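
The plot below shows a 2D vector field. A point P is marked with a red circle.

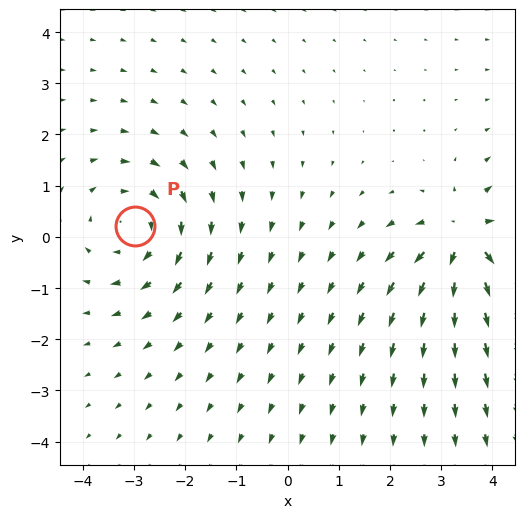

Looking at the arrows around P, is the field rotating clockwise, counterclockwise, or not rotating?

Near P at (-3.0, 0.2) the arrows circulate clockwise. The curl (z-component) there is about -3; negative curl means clockwise rotation.

clockwise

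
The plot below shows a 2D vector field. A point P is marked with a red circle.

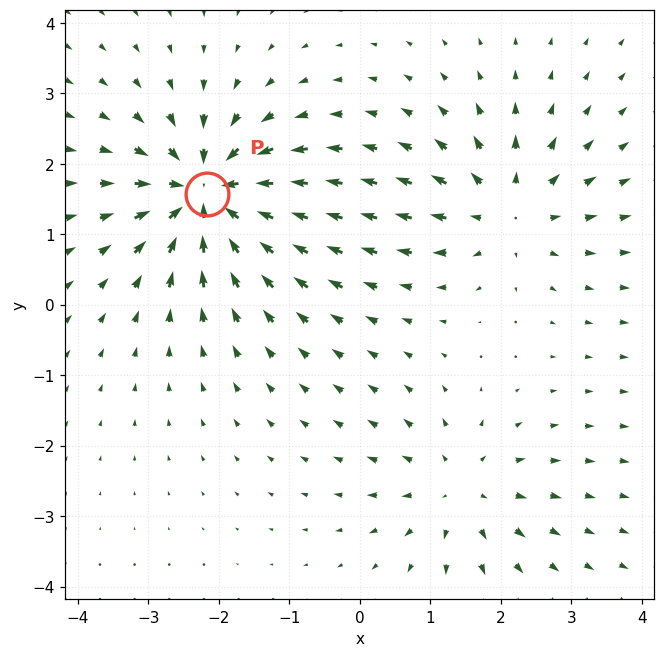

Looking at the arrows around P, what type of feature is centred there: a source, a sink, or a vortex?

sink

At P (-2.2, 1.6) the arrows converge inward. Divergence about -7, curl ≈0 — negative divergence with near-zero curl is a sink.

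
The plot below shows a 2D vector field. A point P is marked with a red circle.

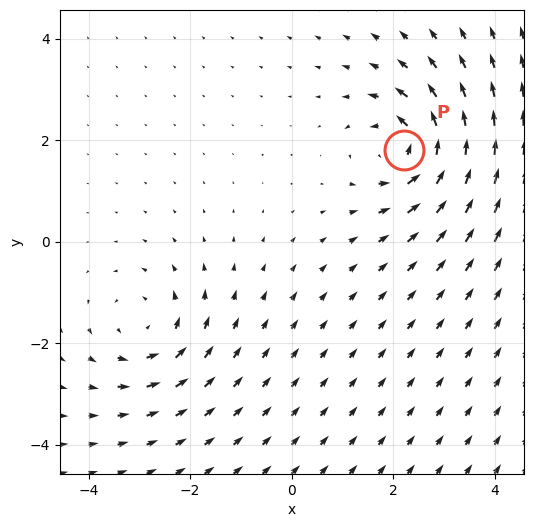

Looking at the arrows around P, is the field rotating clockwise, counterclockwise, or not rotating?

Near P at (2.2, 1.8) the arrows circulate counterclockwise. The curl (z-component) there is about +6; positive curl means counterclockwise rotation.

counterclockwise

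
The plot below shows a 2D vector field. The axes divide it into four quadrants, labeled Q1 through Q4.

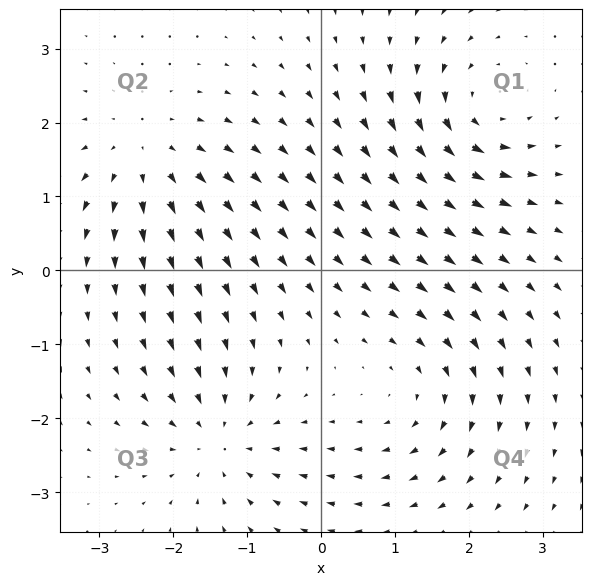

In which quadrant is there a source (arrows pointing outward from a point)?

Q2

The source sits at approximately (-2.4, 1.5), which lies in quadrant Q2. The divergence there is about +4, positive as expected for a source.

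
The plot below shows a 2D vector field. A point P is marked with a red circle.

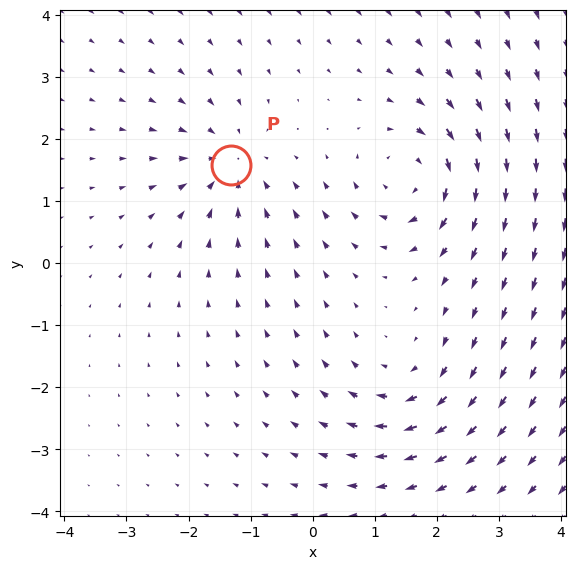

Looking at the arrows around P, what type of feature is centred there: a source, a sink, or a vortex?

sink

At P (-1.3, 1.6) the arrows converge inward. Divergence about -3, curl ≈0 — negative divergence with near-zero curl is a sink.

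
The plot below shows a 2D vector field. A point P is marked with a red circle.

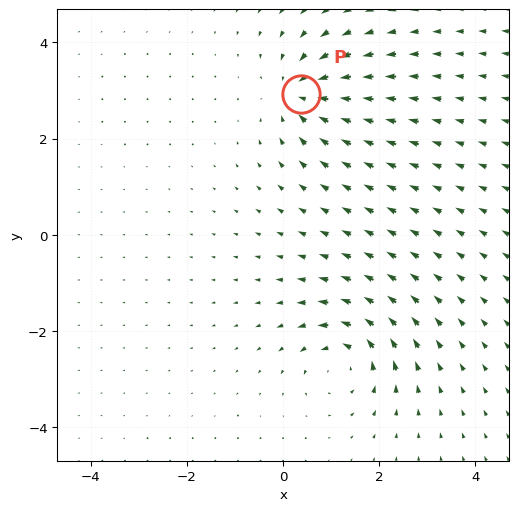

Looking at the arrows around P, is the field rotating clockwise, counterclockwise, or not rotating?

not rotating

Near P at (0.4, 2.9) the arrows show no circulation. The curl there is ≈0.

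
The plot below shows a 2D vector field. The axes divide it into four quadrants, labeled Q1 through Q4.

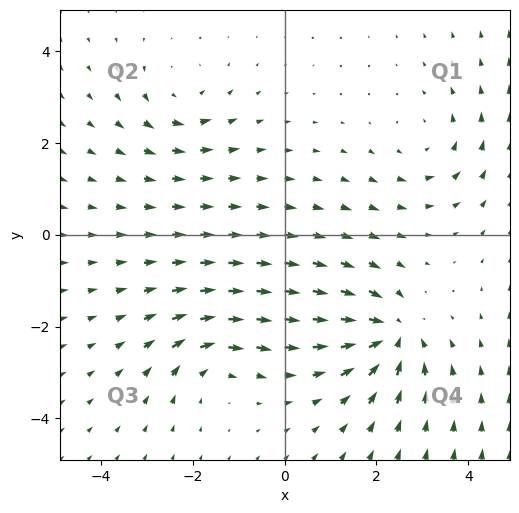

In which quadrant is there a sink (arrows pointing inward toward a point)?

The sink sits at approximately (2.3, -2.2), which lies in quadrant Q4. The divergence there is about -6, negative as expected for a sink.

Q4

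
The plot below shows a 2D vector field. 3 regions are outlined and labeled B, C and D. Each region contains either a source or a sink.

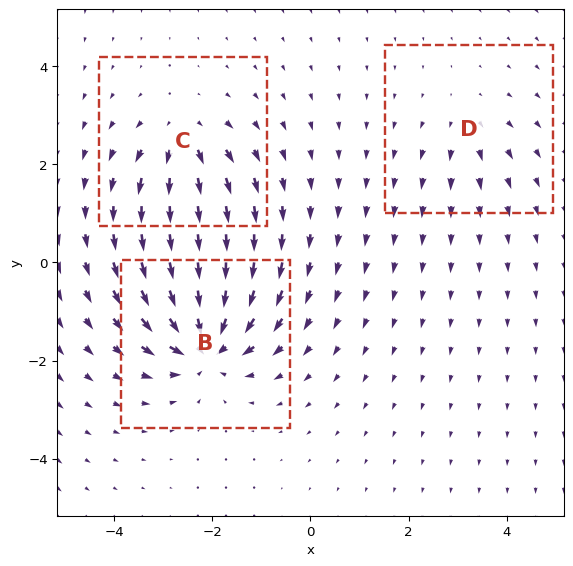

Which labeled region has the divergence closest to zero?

D

Divergence at each region's feature centre — B: about -7, C: about +4, D: about +2. Region D is closest to zero.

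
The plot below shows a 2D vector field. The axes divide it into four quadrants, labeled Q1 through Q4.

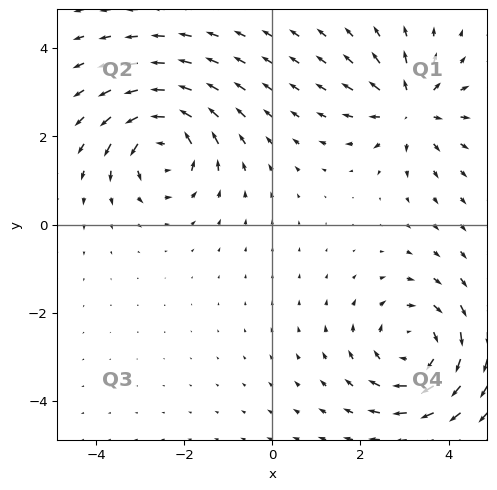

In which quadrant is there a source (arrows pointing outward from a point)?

Q1

The source sits at approximately (3.1, 2.6), which lies in quadrant Q1. The divergence there is about +4, positive as expected for a source.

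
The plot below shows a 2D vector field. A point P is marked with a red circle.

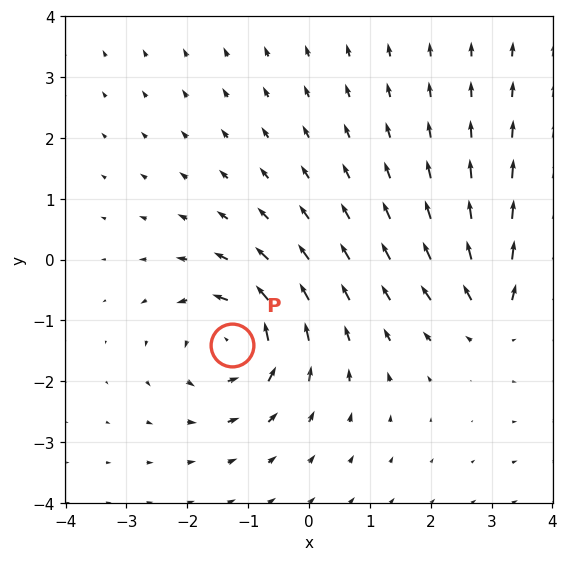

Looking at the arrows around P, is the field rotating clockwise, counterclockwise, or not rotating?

Near P at (-1.3, -1.4) the arrows circulate counterclockwise. The curl (z-component) there is about +5; positive curl means counterclockwise rotation.

counterclockwise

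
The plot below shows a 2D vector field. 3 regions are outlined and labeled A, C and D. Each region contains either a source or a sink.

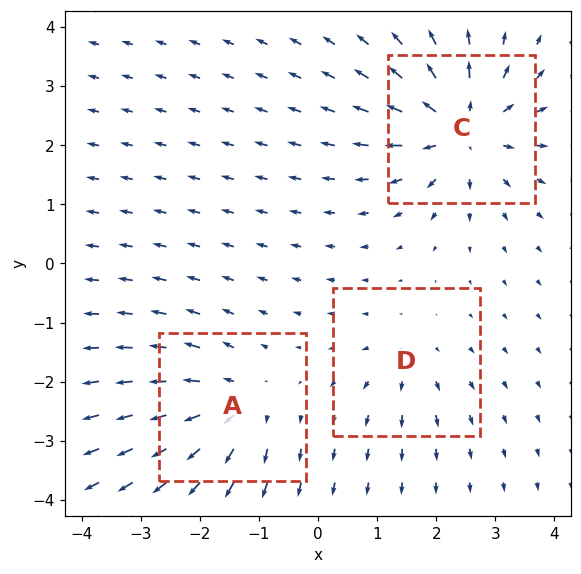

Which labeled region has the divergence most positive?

Divergence at each region's feature centre — A: about +4, C: about +6, D: about +2. Region C is most positive.

C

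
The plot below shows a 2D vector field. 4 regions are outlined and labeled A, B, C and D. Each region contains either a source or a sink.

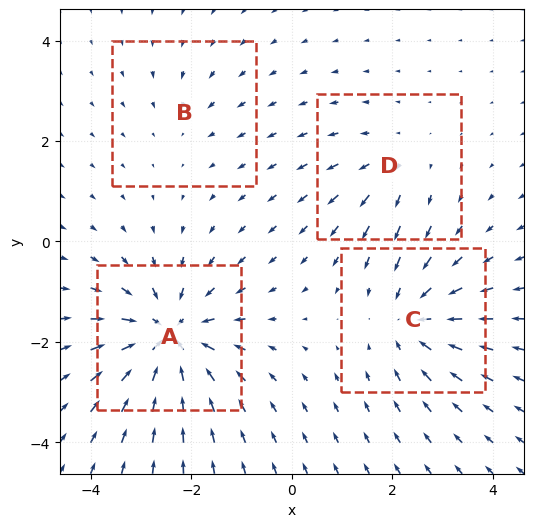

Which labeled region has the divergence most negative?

A

Divergence at each region's feature centre — A: about -7, B: about -2, C: about -5, D: about +3. Region A is most negative.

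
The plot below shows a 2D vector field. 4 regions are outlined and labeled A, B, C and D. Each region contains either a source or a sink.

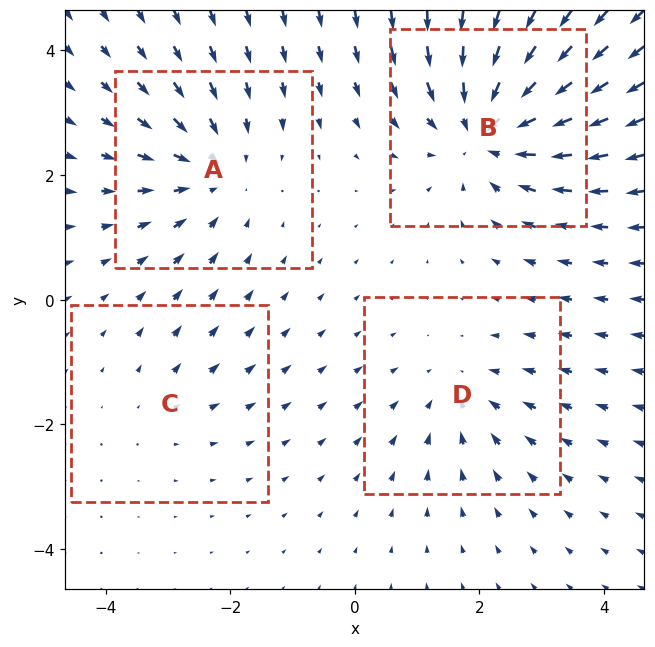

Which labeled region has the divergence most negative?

B

Divergence at each region's feature centre — A: about -4, B: about -6, C: about +2, D: about -3. Region B is most negative.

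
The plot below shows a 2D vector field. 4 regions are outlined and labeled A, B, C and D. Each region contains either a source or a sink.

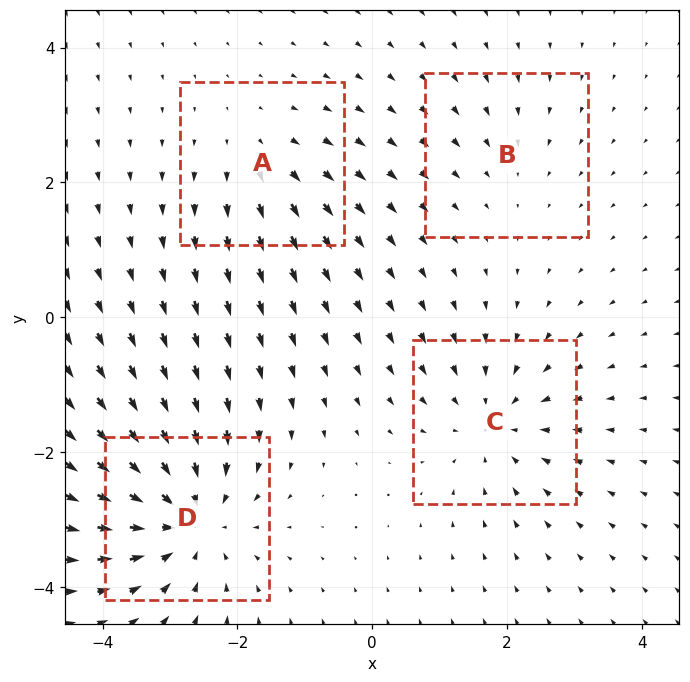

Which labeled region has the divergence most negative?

D

Divergence at each region's feature centre — A: about +3, B: about -2, C: about -4, D: about -6. Region D is most negative.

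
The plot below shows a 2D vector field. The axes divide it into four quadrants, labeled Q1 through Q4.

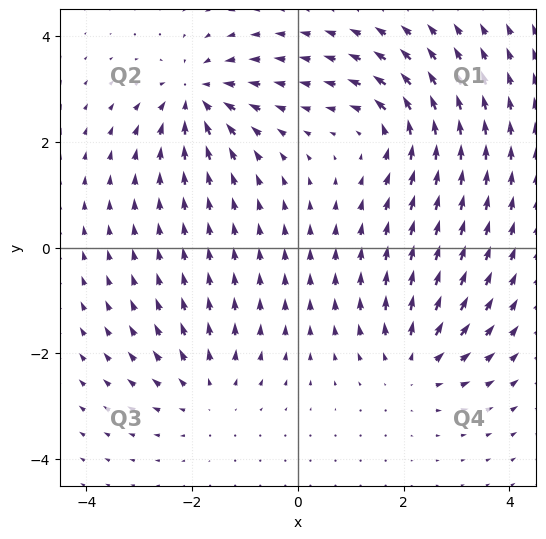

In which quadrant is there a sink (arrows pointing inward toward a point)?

The sink sits at approximately (-1.9, 2.9), which lies in quadrant Q2. The divergence there is about -5, negative as expected for a sink.

Q2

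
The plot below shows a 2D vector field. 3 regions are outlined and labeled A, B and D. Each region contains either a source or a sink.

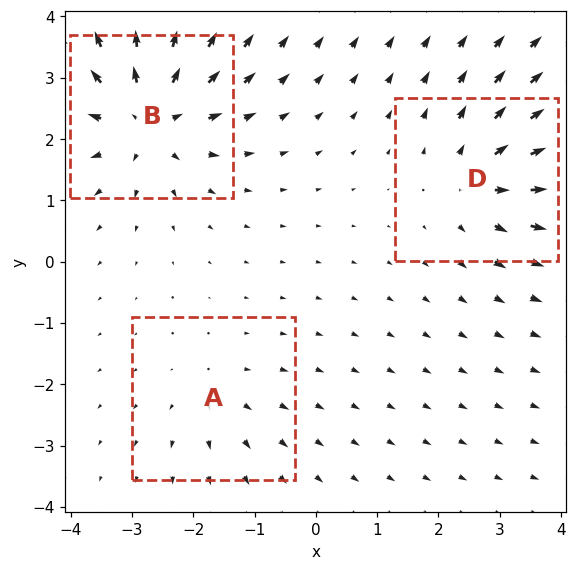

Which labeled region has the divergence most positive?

Divergence at each region's feature centre — A: about +2, B: about +5, D: about +4. Region B is most positive.

B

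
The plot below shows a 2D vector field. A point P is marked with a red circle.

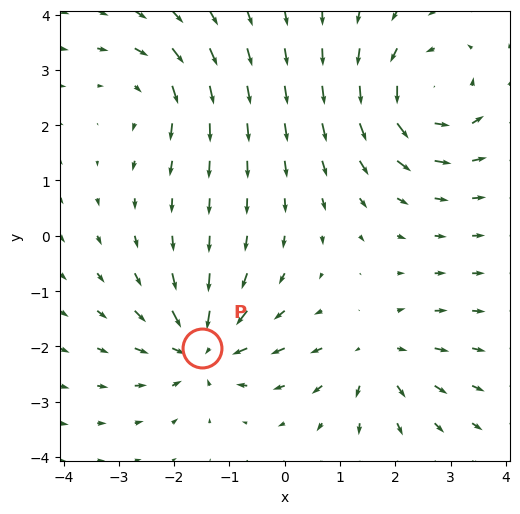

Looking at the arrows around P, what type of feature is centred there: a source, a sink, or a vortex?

At P (-1.5, -2.0) the arrows converge inward. Divergence about -5, curl ≈0 — negative divergence with near-zero curl is a sink.

sink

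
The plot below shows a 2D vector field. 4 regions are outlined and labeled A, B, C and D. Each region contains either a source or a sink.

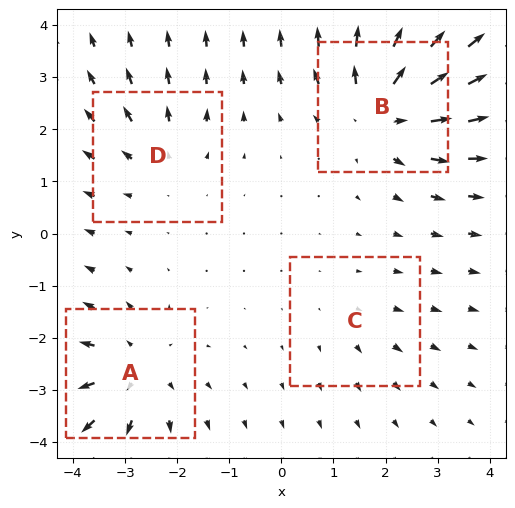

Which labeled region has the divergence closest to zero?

Divergence at each region's feature centre — A: about +4, B: about +6, C: about +2, D: about +3. Region C is closest to zero.

C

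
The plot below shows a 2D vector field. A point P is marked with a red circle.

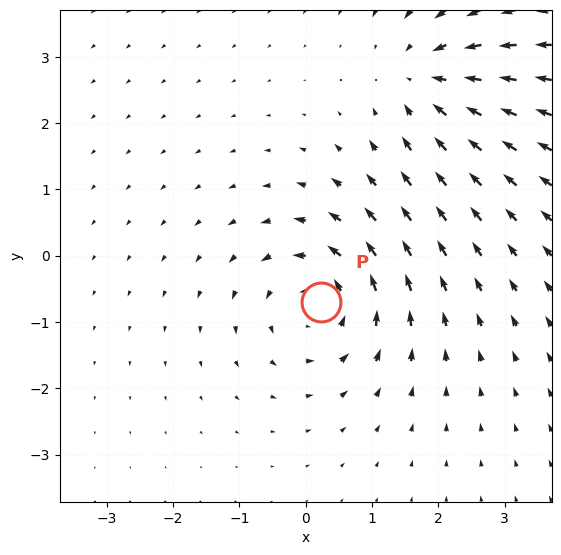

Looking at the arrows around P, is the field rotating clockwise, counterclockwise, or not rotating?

counterclockwise

Near P at (0.2, -0.7) the arrows circulate counterclockwise. The curl (z-component) there is about +5; positive curl means counterclockwise rotation.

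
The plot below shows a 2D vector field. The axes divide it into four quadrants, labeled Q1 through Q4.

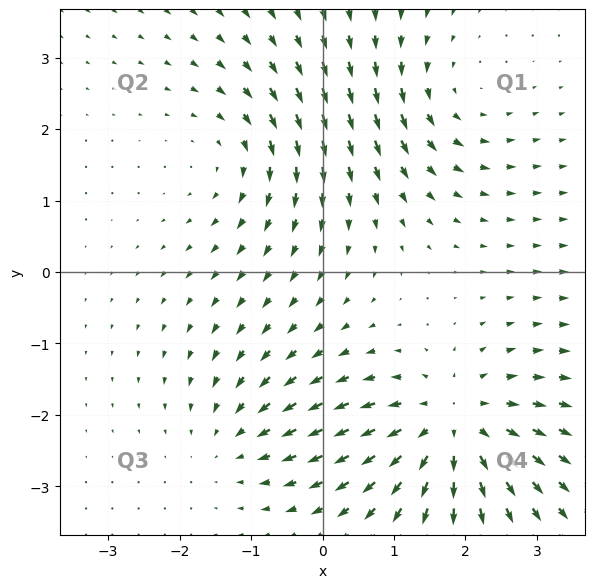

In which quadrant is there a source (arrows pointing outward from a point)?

Q4

The source sits at approximately (1.8, -2.1), which lies in quadrant Q4. The divergence there is about +5, positive as expected for a source.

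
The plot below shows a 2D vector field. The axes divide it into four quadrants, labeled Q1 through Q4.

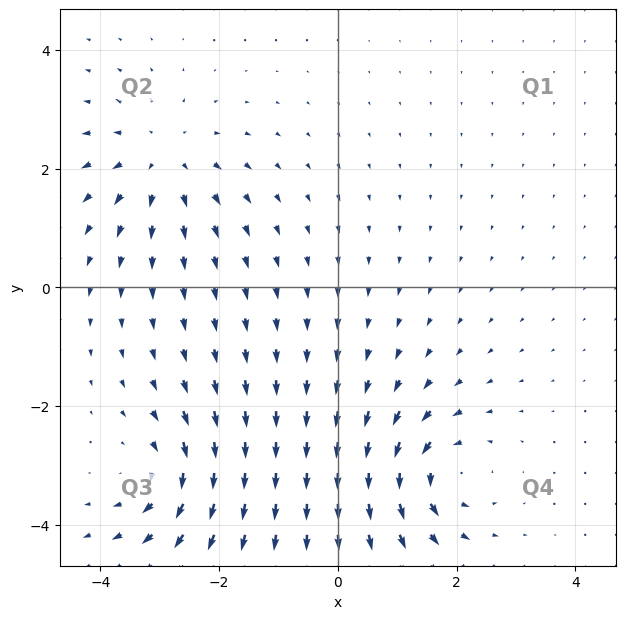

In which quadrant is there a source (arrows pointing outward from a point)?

The source sits at approximately (-3.0, 2.1), which lies in quadrant Q2. The divergence there is about +4, positive as expected for a source.

Q2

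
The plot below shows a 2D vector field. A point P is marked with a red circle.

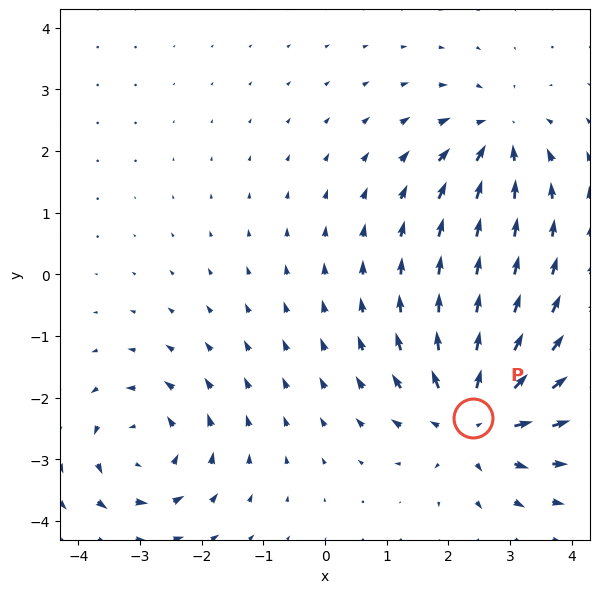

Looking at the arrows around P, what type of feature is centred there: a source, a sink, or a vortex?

At P (2.4, -2.3) the arrows spread outward. Divergence about +6, curl ≈0 — positive divergence with near-zero curl is a source.

source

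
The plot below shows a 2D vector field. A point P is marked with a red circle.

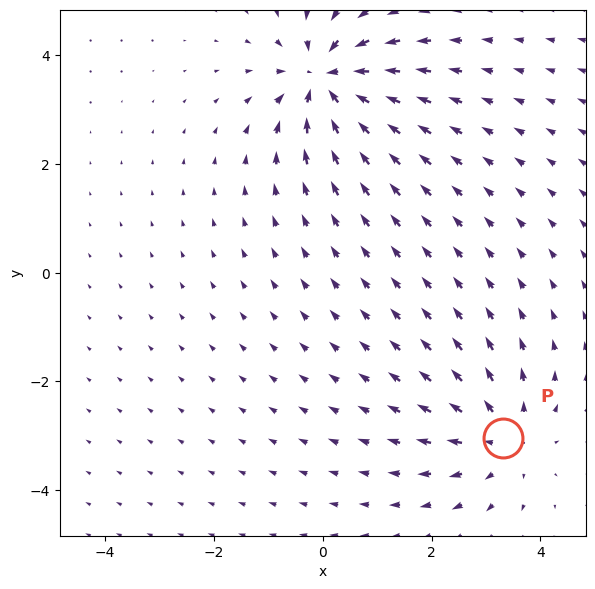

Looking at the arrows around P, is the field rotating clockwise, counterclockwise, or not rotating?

Near P at (3.3, -3.0) the arrows show no circulation. The curl there is ≈0.

not rotating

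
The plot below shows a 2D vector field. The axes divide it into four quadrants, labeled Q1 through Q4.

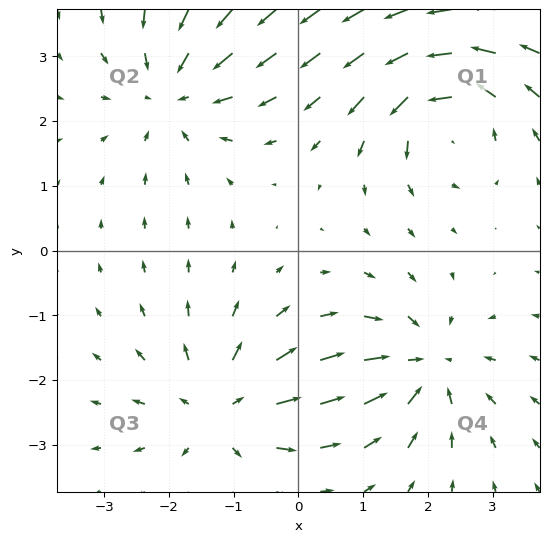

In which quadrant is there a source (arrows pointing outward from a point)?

Q3

The source sits at approximately (-1.2, -2.5), which lies in quadrant Q3. The divergence there is about +5, positive as expected for a source.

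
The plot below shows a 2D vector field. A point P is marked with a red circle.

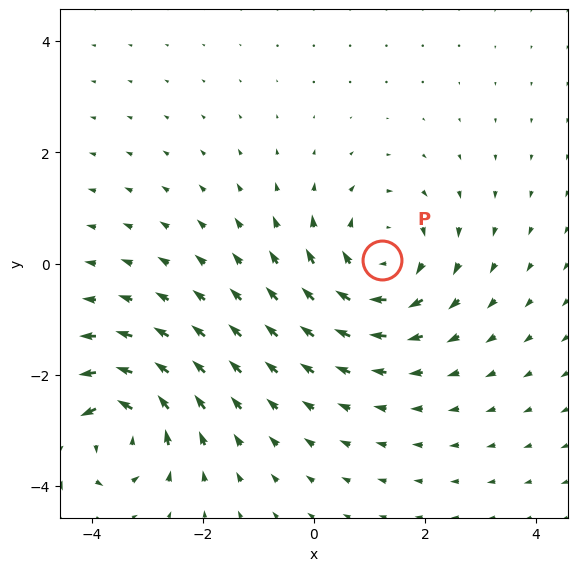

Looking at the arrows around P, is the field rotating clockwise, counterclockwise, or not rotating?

Near P at (1.2, 0.1) the arrows circulate clockwise. The curl (z-component) there is about -4; negative curl means clockwise rotation.

clockwise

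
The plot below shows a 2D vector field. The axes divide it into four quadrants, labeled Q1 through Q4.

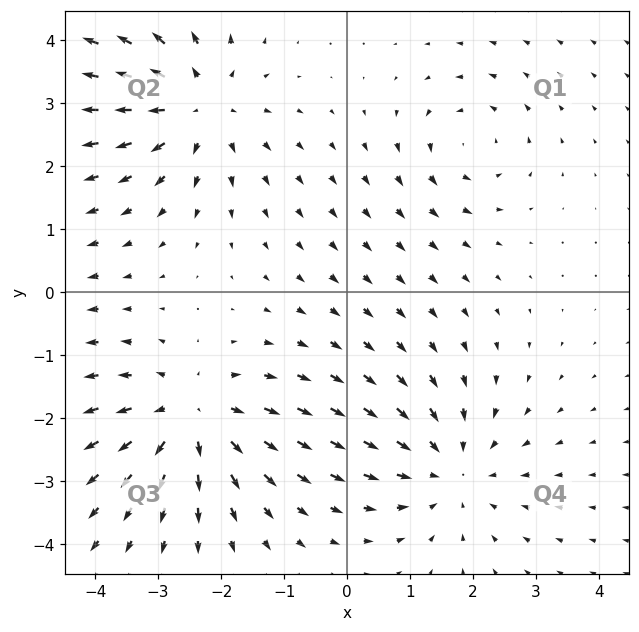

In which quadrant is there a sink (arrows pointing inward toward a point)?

Q4

The sink sits at approximately (1.6, -2.8), which lies in quadrant Q4. The divergence there is about -4, negative as expected for a sink.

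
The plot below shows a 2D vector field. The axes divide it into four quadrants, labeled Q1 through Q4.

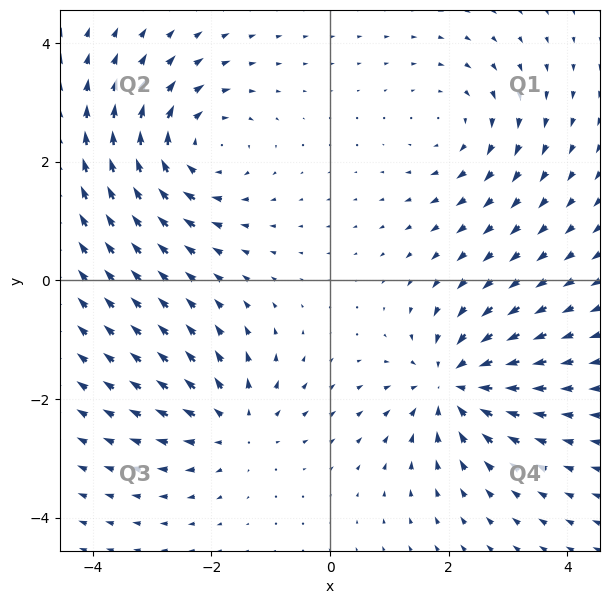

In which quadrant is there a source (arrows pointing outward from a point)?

Q3

The source sits at approximately (-1.6, -2.5), which lies in quadrant Q3. The divergence there is about +3, positive as expected for a source.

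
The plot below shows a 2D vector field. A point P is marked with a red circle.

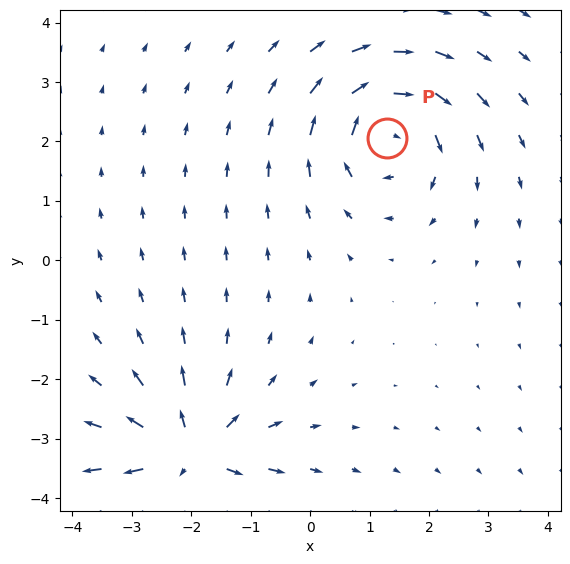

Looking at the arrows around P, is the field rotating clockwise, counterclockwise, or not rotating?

Near P at (1.3, 2.1) the arrows circulate clockwise. The curl (z-component) there is about -5; negative curl means clockwise rotation.

clockwise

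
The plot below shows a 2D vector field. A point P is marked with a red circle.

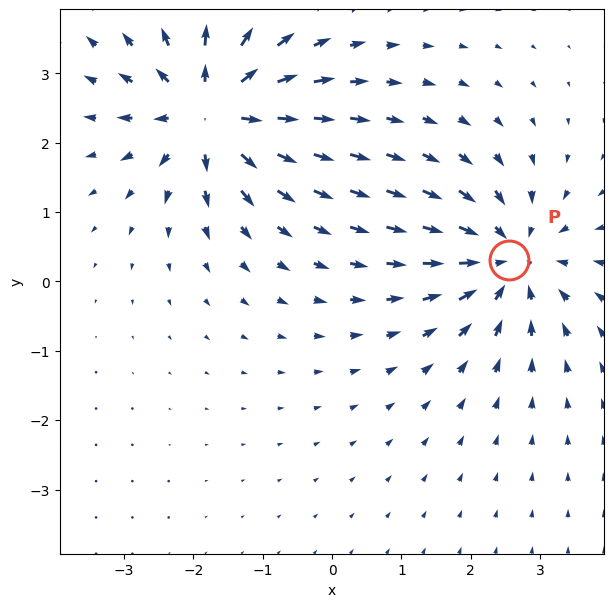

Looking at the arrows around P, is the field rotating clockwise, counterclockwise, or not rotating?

not rotating

Near P at (2.6, 0.3) the arrows show no circulation. The curl there is ≈0.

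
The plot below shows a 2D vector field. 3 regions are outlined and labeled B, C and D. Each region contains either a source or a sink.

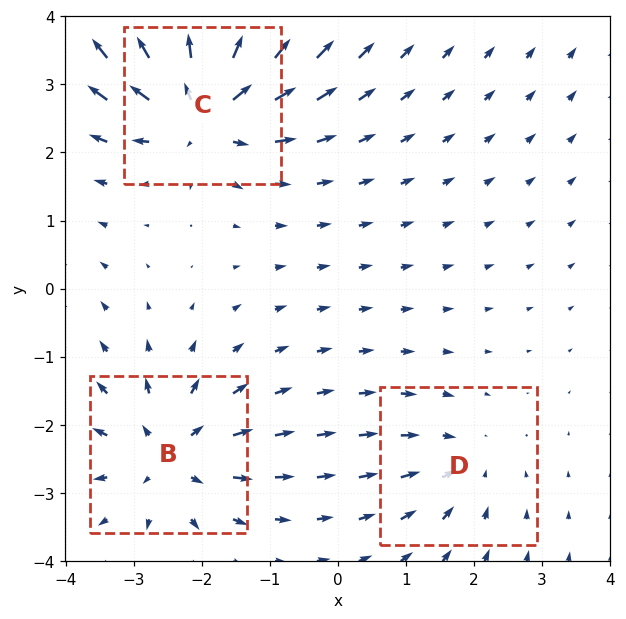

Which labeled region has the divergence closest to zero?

D

Divergence at each region's feature centre — B: about +4, C: about +6, D: about -2. Region D is closest to zero.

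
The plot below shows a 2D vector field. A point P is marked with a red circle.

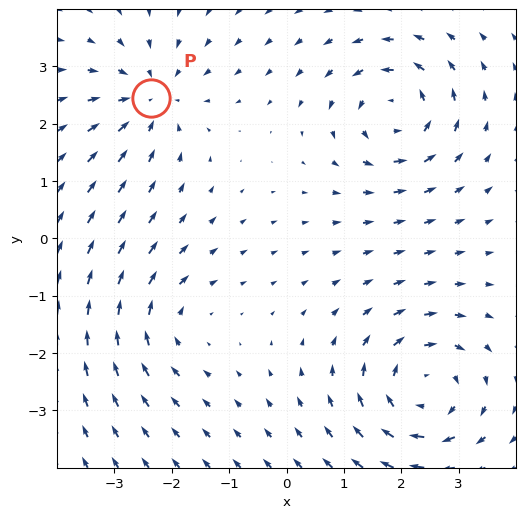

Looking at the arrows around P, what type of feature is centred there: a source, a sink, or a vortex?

At P (-2.4, 2.4) the arrows converge inward. Divergence about -3, curl ≈0 — negative divergence with near-zero curl is a sink.

sink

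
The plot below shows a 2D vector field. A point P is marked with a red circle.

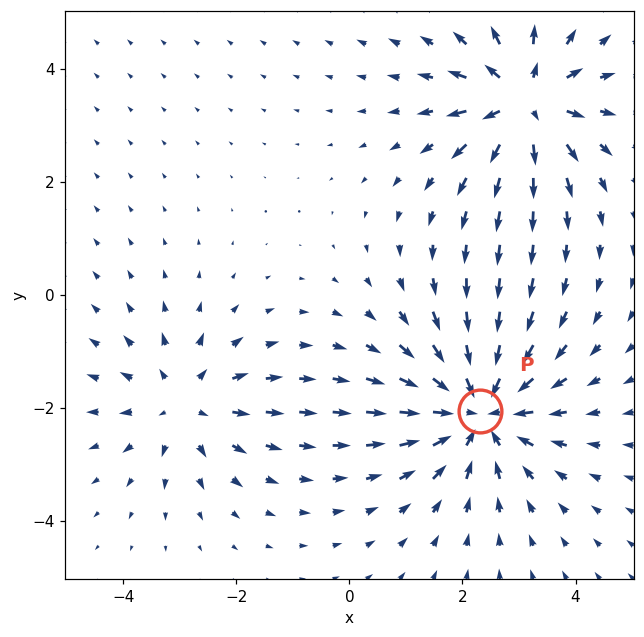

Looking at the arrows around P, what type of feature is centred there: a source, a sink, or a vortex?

At P (2.3, -2.0) the arrows converge inward. Divergence about -5, curl ≈0 — negative divergence with near-zero curl is a sink.

sink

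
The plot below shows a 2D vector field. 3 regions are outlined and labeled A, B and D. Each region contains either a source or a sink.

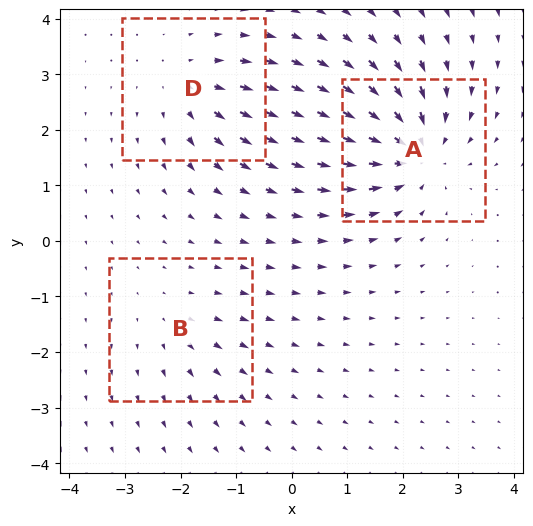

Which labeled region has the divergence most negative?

A

Divergence at each region's feature centre — A: about -6, B: about +2, D: about +3. Region A is most negative.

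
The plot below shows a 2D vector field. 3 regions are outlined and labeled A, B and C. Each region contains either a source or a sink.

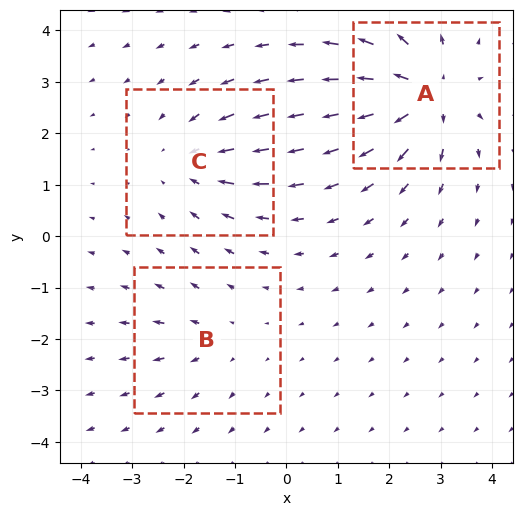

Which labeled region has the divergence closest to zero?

Divergence at each region's feature centre — A: about +6, B: about +2, C: about -3. Region B is closest to zero.

B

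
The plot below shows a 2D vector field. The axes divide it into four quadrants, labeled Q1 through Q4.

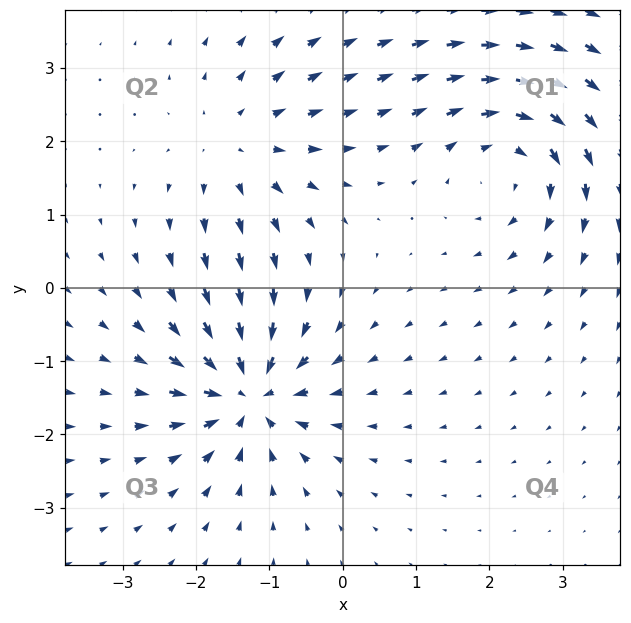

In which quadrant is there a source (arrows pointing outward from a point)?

Q2

The source sits at approximately (-1.4, 1.9), which lies in quadrant Q2. The divergence there is about +2, positive as expected for a source.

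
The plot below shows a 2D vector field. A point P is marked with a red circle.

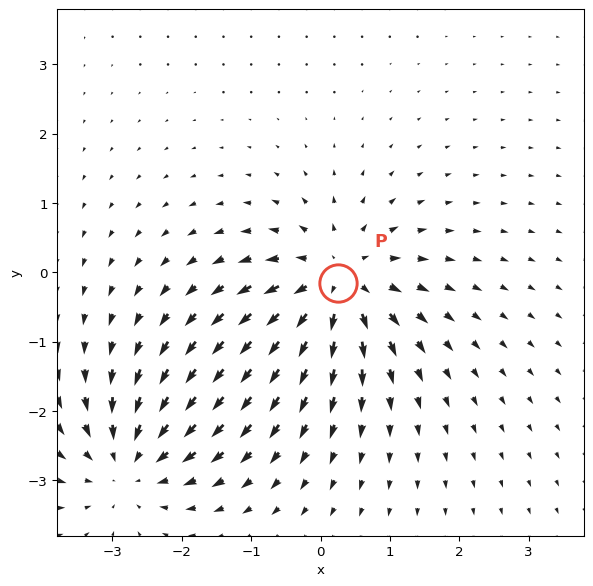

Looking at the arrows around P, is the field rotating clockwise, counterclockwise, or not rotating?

not rotating

Near P at (0.2, -0.2) the arrows show no circulation. The curl there is ≈0.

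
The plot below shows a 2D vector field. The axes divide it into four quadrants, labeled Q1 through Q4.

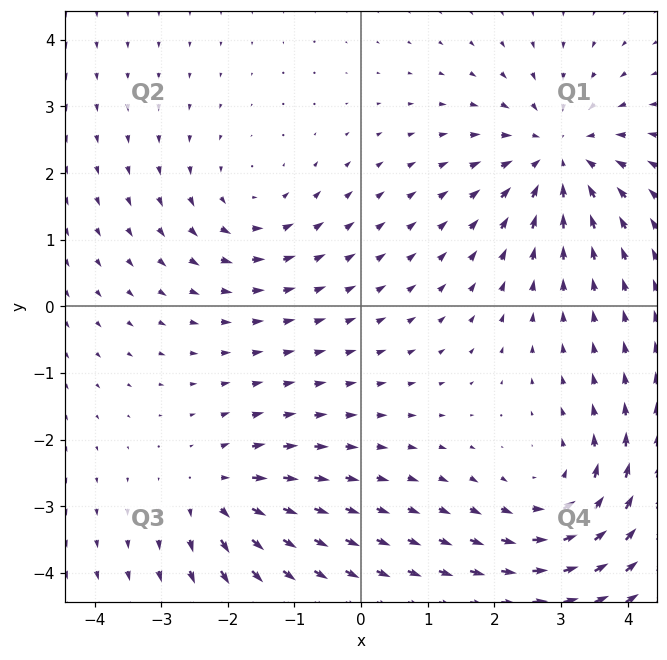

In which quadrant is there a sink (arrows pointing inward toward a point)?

The sink sits at approximately (3.0, 2.3), which lies in quadrant Q1. The divergence there is about -5, negative as expected for a sink.

Q1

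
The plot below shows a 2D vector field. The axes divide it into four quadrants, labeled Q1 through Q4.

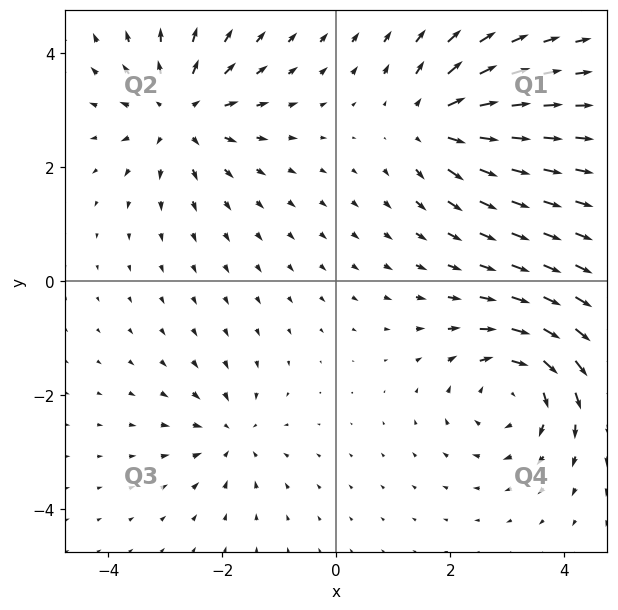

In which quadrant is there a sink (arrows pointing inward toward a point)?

Q3

The sink sits at approximately (-1.8, -2.7), which lies in quadrant Q3. The divergence there is about -4, negative as expected for a sink.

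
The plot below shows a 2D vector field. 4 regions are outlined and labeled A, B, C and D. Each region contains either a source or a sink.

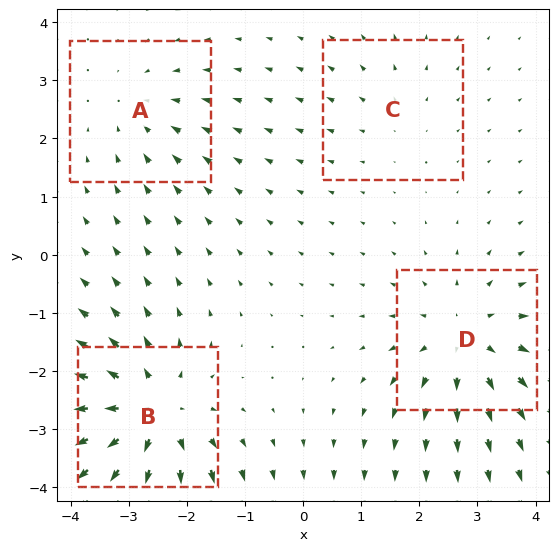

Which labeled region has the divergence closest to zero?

C

Divergence at each region's feature centre — A: about -3, B: about +6, C: about +2, D: about +5. Region C is closest to zero.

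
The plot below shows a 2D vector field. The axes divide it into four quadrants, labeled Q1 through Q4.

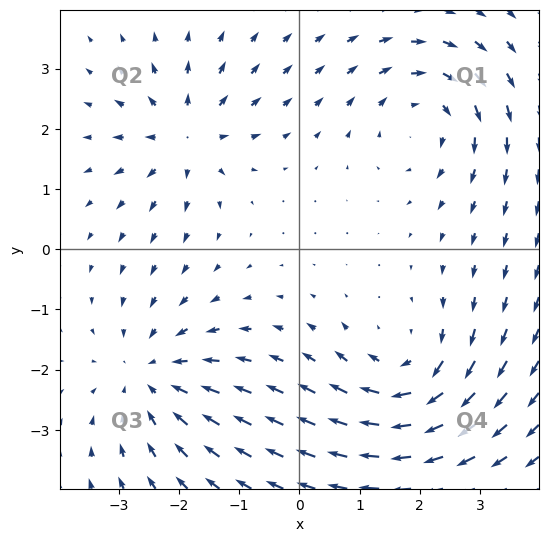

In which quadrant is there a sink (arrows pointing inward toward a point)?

Q3

The sink sits at approximately (-2.5, -2.1), which lies in quadrant Q3. The divergence there is about -3, negative as expected for a sink.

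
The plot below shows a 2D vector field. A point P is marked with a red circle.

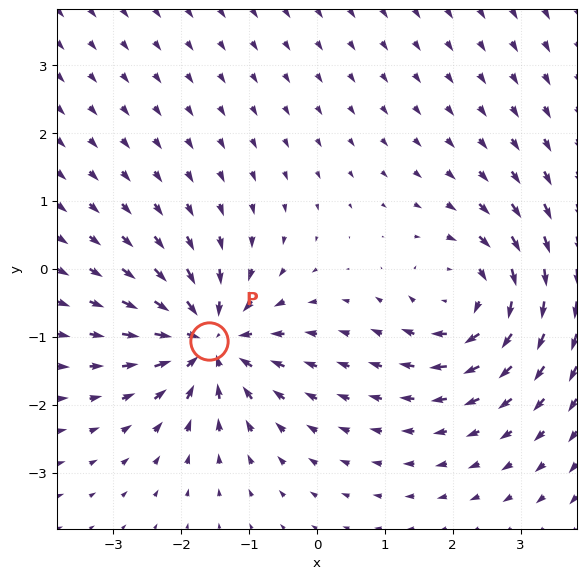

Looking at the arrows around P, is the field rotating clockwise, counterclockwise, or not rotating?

Near P at (-1.6, -1.1) the arrows show no circulation. The curl there is ≈0.

not rotating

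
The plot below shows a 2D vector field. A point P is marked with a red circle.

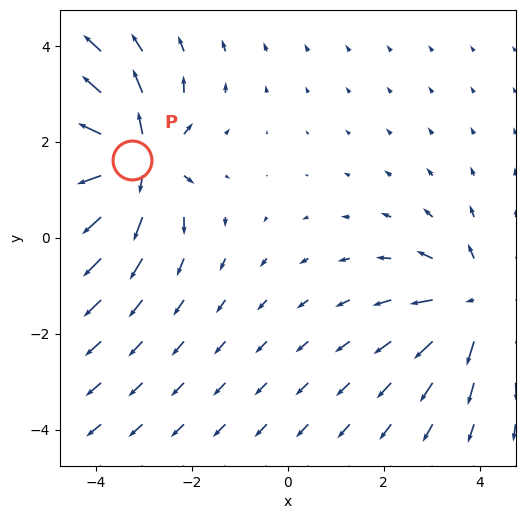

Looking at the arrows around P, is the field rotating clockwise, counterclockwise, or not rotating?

Near P at (-3.2, 1.6) the arrows show no circulation. The curl there is ≈0.

not rotating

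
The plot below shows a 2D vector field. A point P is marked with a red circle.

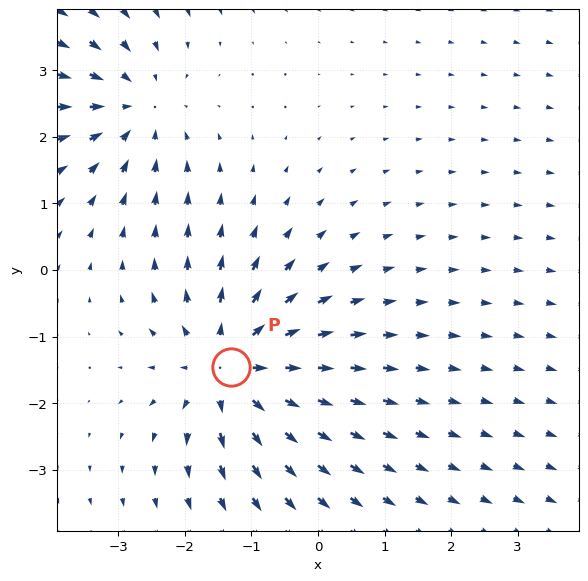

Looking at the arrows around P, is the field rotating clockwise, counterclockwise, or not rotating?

Near P at (-1.3, -1.5) the arrows show no circulation. The curl there is ≈0.

not rotating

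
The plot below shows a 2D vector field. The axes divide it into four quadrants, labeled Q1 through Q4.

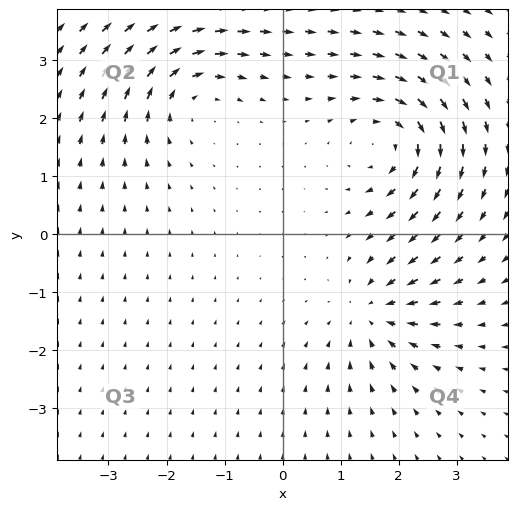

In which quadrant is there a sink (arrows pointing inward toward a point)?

The sink sits at approximately (1.6, -1.4), which lies in quadrant Q4. The divergence there is about -4, negative as expected for a sink.

Q4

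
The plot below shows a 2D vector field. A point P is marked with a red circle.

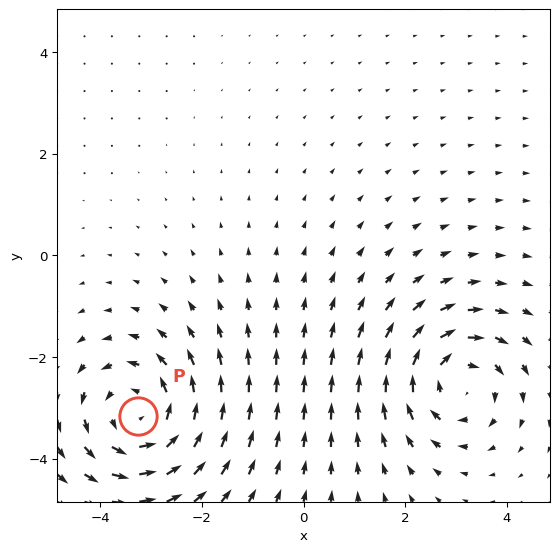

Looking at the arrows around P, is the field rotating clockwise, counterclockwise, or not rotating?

Near P at (-3.2, -3.2) the arrows circulate counterclockwise. The curl (z-component) there is about +3; positive curl means counterclockwise rotation.

counterclockwise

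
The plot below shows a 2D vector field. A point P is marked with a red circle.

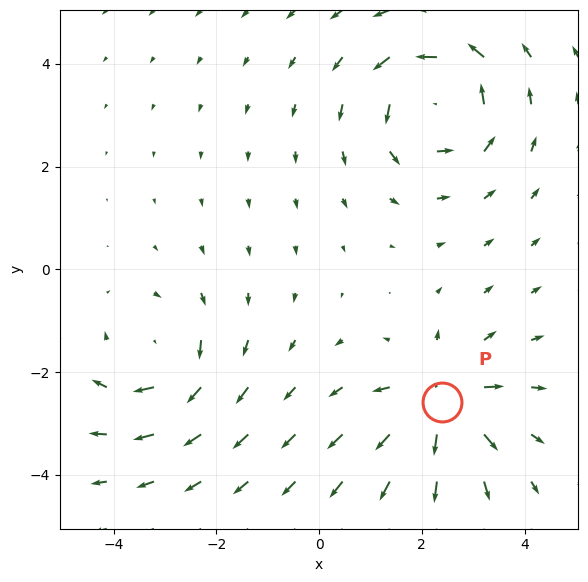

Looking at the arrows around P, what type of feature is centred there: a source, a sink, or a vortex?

source

At P (2.4, -2.6) the arrows spread outward. Divergence about +5, curl ≈0 — positive divergence with near-zero curl is a source.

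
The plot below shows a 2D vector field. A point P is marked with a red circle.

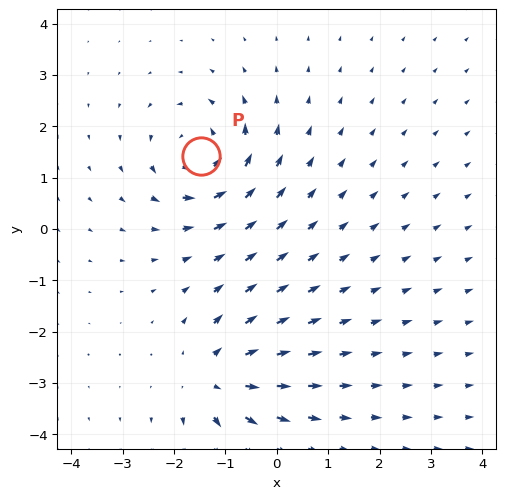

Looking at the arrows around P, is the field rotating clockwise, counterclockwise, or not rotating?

counterclockwise

Near P at (-1.5, 1.4) the arrows circulate counterclockwise. The curl (z-component) there is about +5; positive curl means counterclockwise rotation.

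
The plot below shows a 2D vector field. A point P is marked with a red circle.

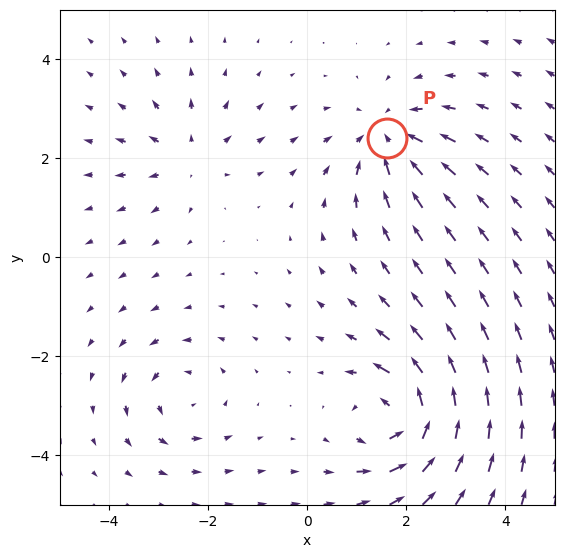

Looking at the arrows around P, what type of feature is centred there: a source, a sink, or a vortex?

At P (1.6, 2.4) the arrows converge inward. Divergence about -4, curl ≈0 — negative divergence with near-zero curl is a sink.

sink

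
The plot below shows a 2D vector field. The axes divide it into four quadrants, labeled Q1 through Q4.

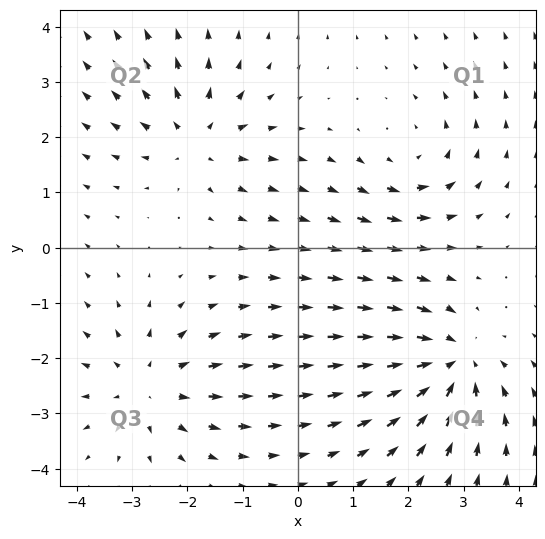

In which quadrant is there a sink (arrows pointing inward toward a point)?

Q4

The sink sits at approximately (2.8, -2.1), which lies in quadrant Q4. The divergence there is about -4, negative as expected for a sink.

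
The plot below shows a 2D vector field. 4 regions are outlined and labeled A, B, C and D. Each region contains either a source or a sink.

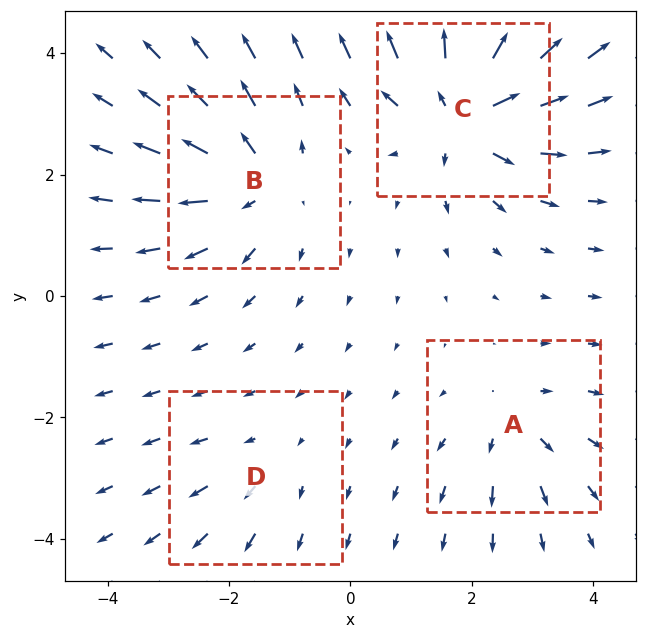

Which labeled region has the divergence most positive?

Divergence at each region's feature centre — A: about +4, B: about +6, C: about +8, D: about +2. Region C is most positive.

C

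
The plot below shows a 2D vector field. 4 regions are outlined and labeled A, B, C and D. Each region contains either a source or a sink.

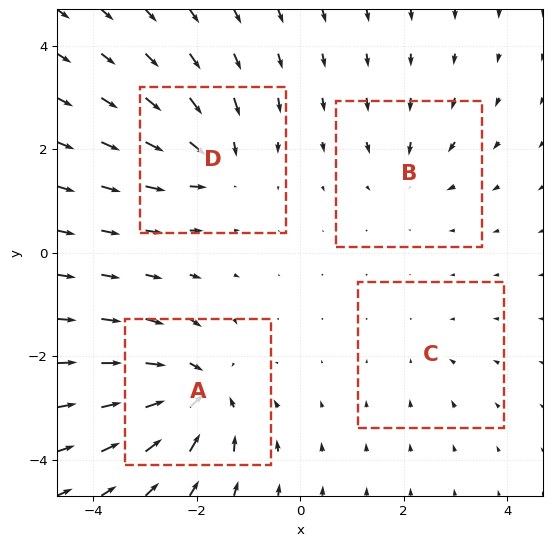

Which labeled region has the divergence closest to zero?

Divergence at each region's feature centre — A: about -7, B: about -3, C: about -2, D: about -5. Region C is closest to zero.

C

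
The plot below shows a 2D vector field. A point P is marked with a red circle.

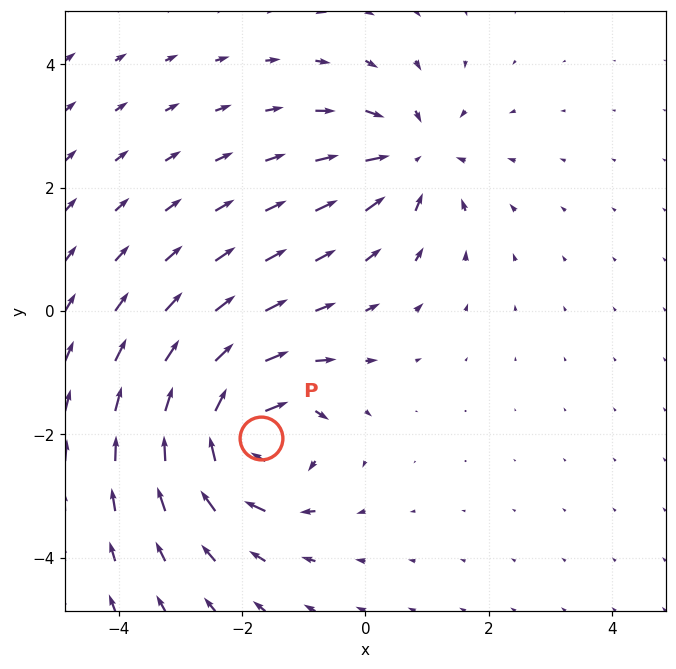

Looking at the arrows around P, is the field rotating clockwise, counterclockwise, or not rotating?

clockwise

Near P at (-1.7, -2.1) the arrows circulate clockwise. The curl (z-component) there is about -5; negative curl means clockwise rotation.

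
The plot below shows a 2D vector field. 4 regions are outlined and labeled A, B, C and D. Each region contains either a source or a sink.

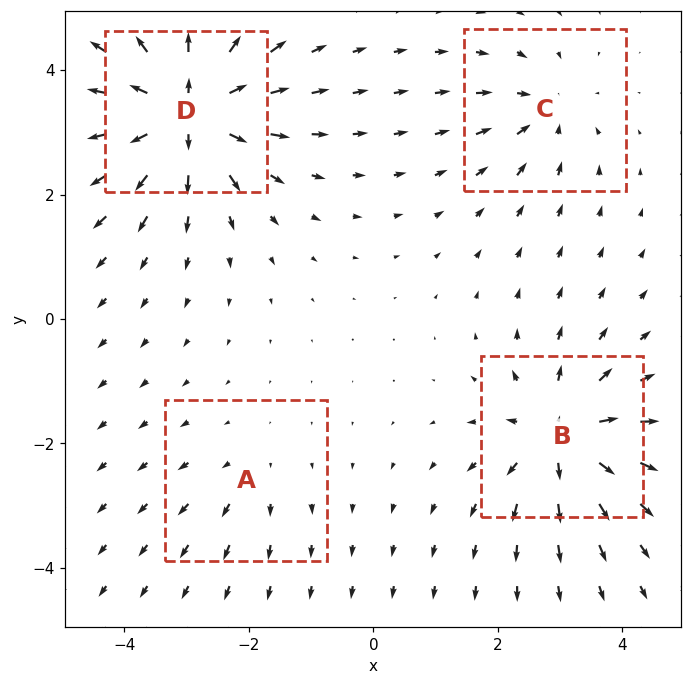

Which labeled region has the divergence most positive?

D

Divergence at each region's feature centre — A: about +2, B: about +7, C: about -4, D: about +9. Region D is most positive.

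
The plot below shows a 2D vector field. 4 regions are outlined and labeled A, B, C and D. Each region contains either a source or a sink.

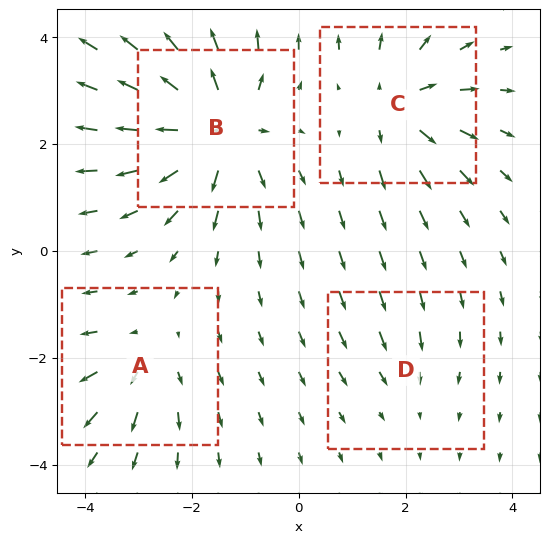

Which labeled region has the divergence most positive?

B

Divergence at each region's feature centre — A: about +4, B: about +8, C: about +5, D: about -2. Region B is most positive.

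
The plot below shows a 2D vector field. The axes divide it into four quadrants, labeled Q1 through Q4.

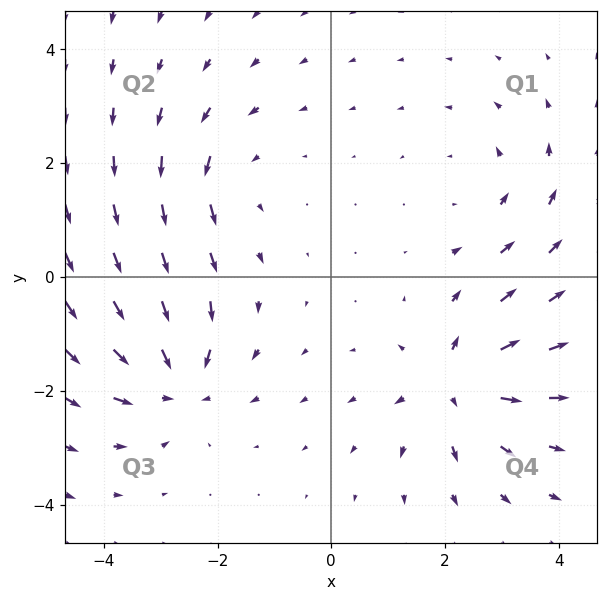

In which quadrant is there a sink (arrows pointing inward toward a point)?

Q3

The sink sits at approximately (-2.8, -1.9), which lies in quadrant Q3. The divergence there is about -6, negative as expected for a sink.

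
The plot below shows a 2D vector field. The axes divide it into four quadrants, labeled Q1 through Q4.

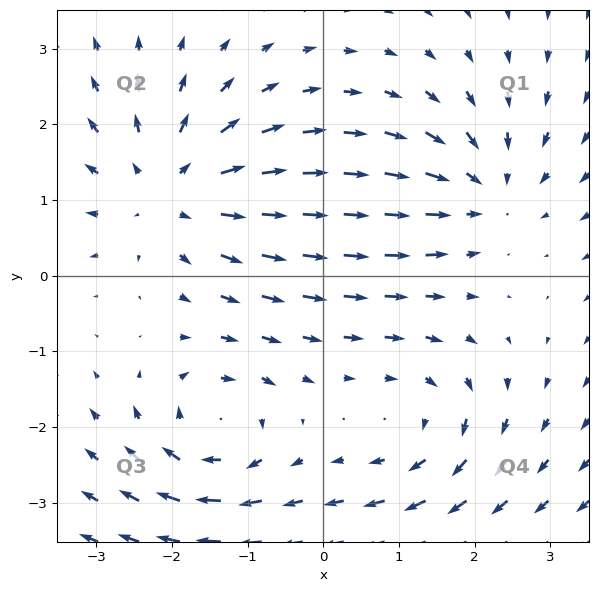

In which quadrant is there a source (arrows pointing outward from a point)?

The source sits at approximately (-2.0, 1.1), which lies in quadrant Q2. The divergence there is about +3, positive as expected for a source.

Q2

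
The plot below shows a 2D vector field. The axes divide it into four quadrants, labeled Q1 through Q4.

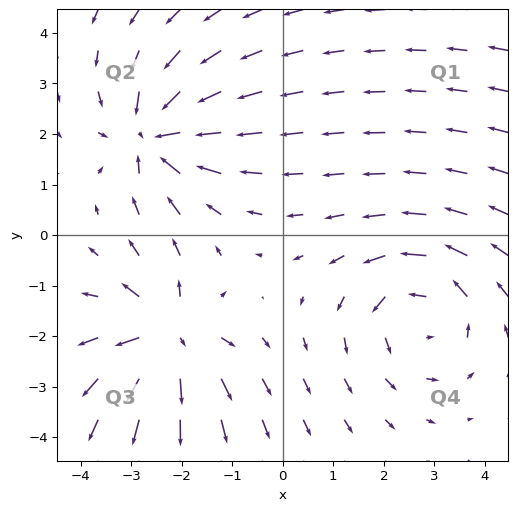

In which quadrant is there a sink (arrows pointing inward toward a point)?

Q2

The sink sits at approximately (-2.5, 1.9), which lies in quadrant Q2. The divergence there is about -6, negative as expected for a sink.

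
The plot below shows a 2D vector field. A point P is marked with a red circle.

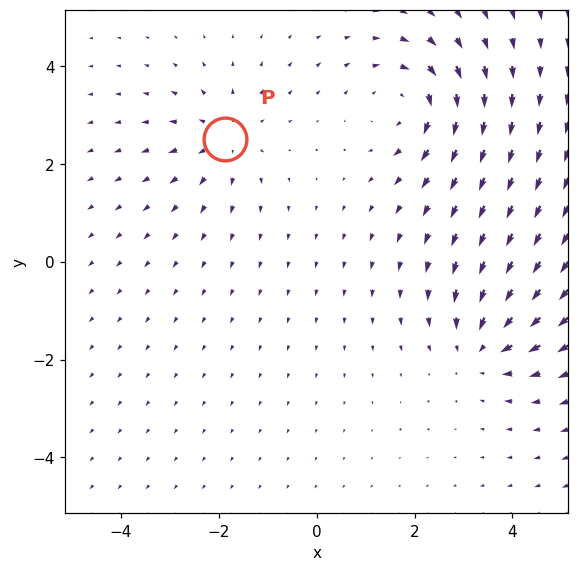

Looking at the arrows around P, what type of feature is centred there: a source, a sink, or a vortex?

source

At P (-1.9, 2.5) the arrows spread outward. Divergence about +3, curl ≈0 — positive divergence with near-zero curl is a source.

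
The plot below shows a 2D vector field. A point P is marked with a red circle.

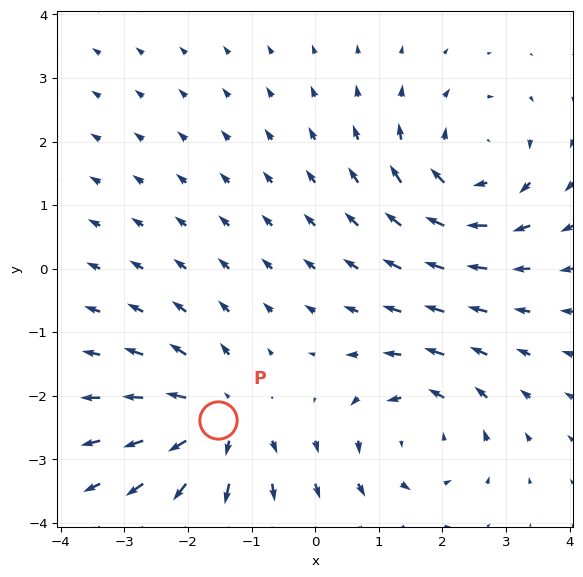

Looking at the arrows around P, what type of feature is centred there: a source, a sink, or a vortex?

At P (-1.5, -2.4) the arrows spread outward. Divergence about +5, curl ≈0 — positive divergence with near-zero curl is a source.

source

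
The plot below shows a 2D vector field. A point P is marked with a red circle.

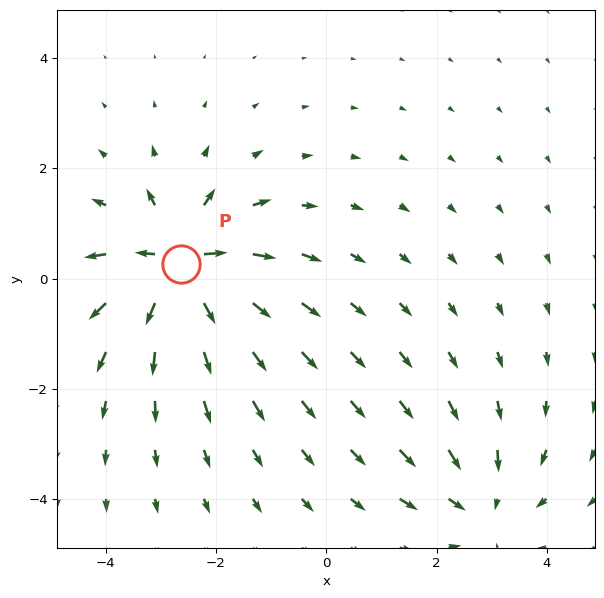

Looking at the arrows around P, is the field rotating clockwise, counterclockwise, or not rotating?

not rotating

Near P at (-2.6, 0.3) the arrows show no circulation. The curl there is ≈0.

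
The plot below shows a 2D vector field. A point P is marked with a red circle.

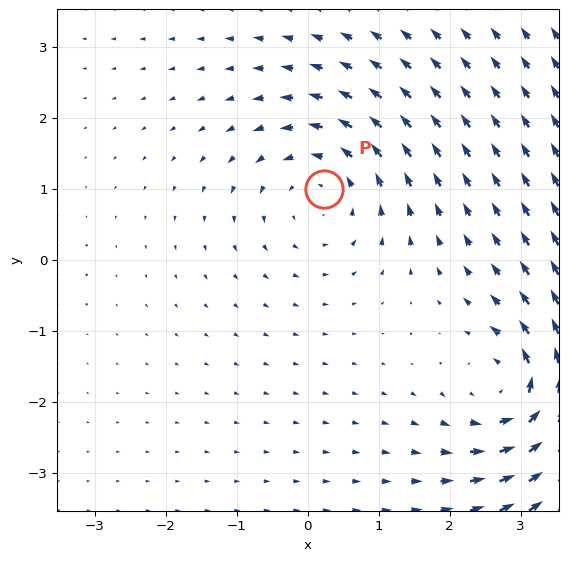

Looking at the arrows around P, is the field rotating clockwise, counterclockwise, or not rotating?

Near P at (0.2, 1.0) the arrows circulate counterclockwise. The curl (z-component) there is about +3; positive curl means counterclockwise rotation.

counterclockwise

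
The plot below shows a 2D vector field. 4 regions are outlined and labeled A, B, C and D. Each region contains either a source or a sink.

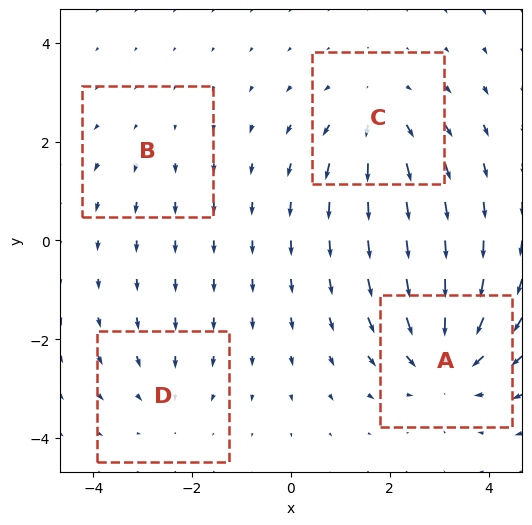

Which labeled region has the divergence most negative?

Divergence at each region's feature centre — A: about -6, B: about +2, C: about +4, D: about -3. Region A is most negative.

A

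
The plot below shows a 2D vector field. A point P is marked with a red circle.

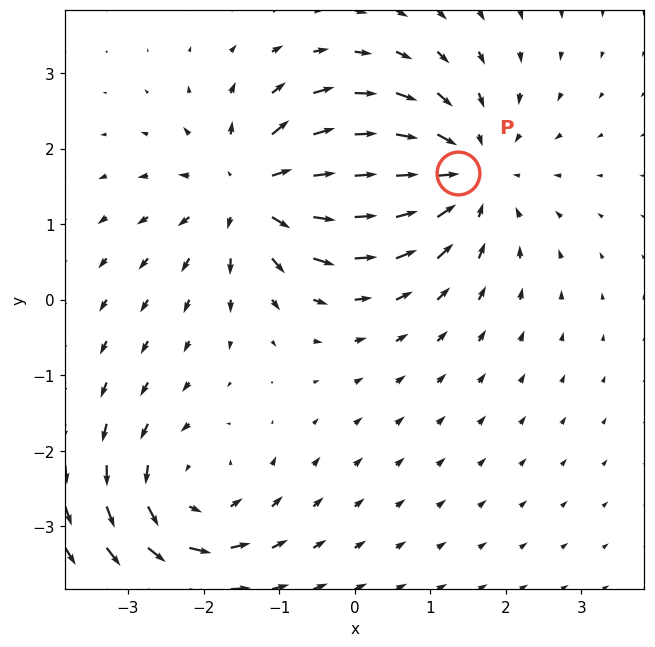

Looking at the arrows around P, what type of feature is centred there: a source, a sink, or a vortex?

At P (1.4, 1.7) the arrows converge inward. Divergence about -4, curl ≈0 — negative divergence with near-zero curl is a sink.

sink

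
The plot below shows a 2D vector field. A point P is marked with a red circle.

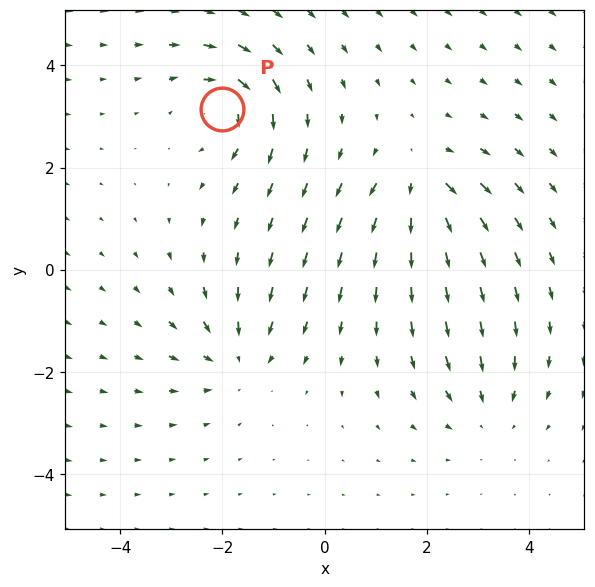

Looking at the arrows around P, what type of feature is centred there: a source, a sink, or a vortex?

vortex

At P (-2.0, 3.1) the arrows circulate clockwise. Divergence ≈0, curl about -5 — near-zero divergence with nonzero curl is a vortex.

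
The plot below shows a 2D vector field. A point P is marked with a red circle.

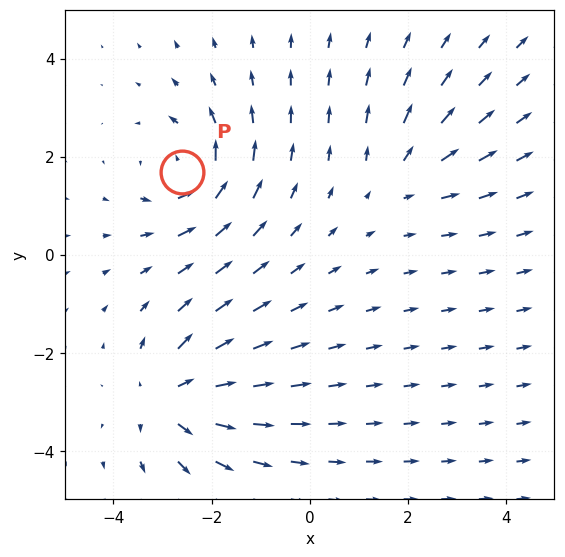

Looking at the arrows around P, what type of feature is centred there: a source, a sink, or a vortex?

vortex

At P (-2.6, 1.7) the arrows circulate counterclockwise. Divergence ≈0, curl about +5 — near-zero divergence with nonzero curl is a vortex.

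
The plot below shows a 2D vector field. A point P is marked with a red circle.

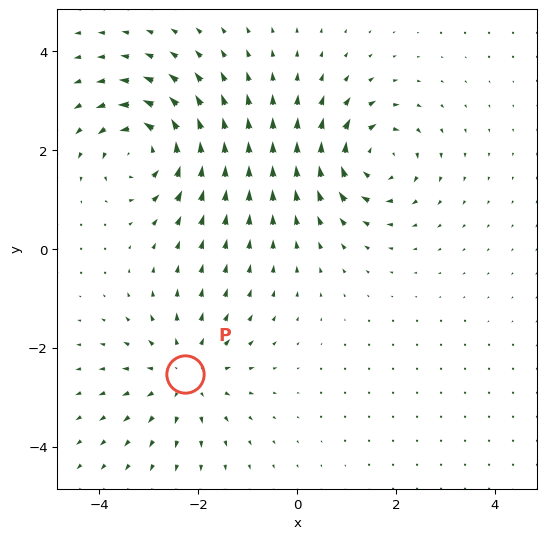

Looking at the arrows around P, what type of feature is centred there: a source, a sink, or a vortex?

At P (-2.3, -2.5) the arrows spread outward. Divergence about +3, curl ≈0 — positive divergence with near-zero curl is a source.

source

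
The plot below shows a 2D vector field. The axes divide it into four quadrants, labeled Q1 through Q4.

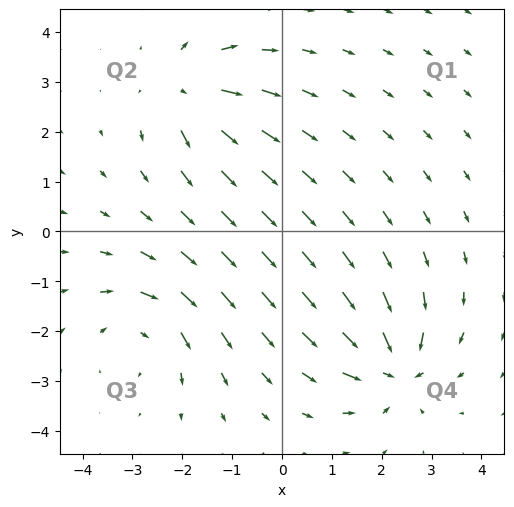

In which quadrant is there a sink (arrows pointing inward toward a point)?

The sink sits at approximately (2.2, -2.7), which lies in quadrant Q4. The divergence there is about -5, negative as expected for a sink.

Q4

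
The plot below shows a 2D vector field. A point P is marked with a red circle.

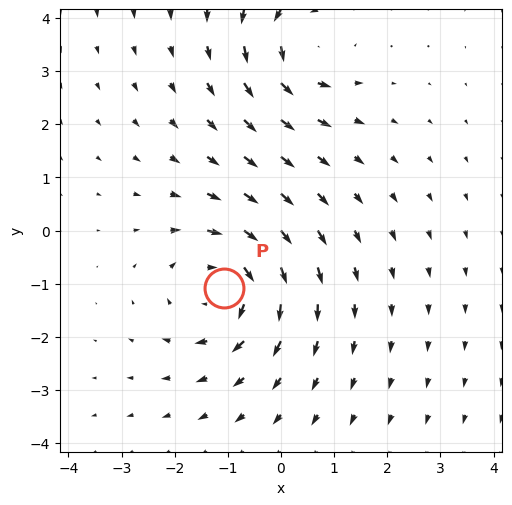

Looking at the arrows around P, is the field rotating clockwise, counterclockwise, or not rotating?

clockwise

Near P at (-1.1, -1.1) the arrows circulate clockwise. The curl (z-component) there is about -4; negative curl means clockwise rotation.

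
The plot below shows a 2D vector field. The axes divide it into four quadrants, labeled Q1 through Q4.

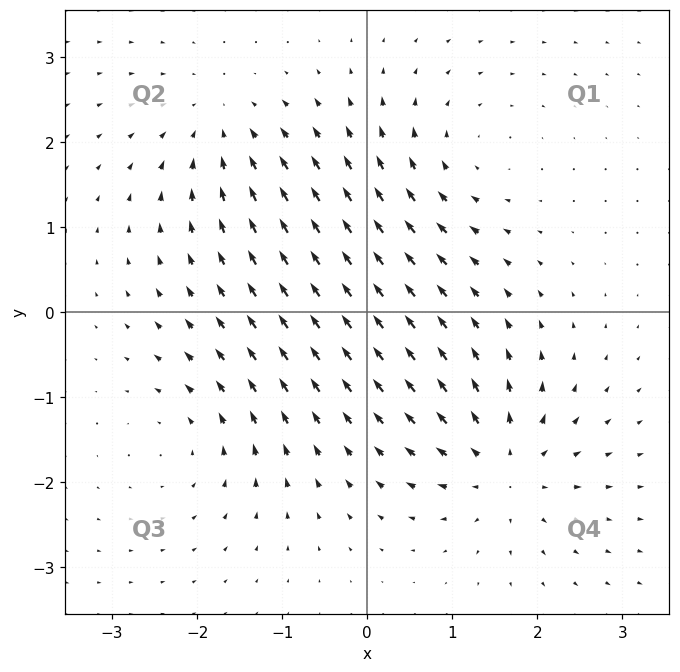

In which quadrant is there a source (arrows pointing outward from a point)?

Q4

The source sits at approximately (1.6, -1.8), which lies in quadrant Q4. The divergence there is about +6, positive as expected for a source.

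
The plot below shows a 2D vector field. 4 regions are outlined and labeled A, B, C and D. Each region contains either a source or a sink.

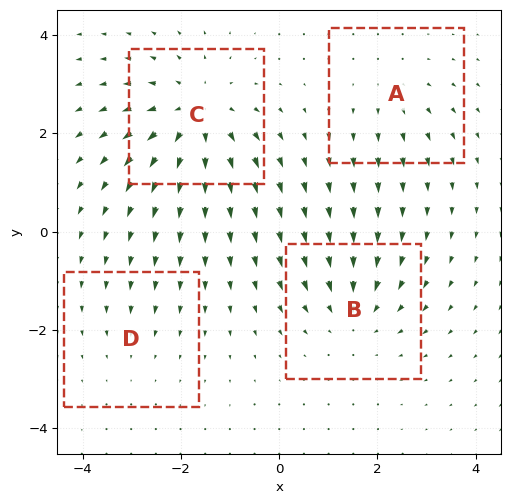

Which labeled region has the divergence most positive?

Divergence at each region's feature centre — A: about +3, B: about -4, C: about +6, D: about -2. Region C is most positive.

C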